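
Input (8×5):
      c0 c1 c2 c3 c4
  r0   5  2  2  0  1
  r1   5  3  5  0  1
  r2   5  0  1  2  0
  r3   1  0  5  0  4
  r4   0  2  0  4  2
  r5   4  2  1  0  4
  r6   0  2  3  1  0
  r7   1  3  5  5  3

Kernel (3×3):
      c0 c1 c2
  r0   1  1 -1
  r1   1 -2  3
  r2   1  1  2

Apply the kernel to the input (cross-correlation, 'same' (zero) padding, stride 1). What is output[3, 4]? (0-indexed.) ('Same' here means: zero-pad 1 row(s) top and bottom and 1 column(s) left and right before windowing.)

The receptive field on the zero-padded input at this output position is [2 0 0 / 0 4 0 / 4 2 0]. Elementwise product with the kernel and sum: 2·1 + 0·1 + 0·-1 + 0·1 + 4·-2 + 0·3 + 4·1 + 2·1 + 0·2.

0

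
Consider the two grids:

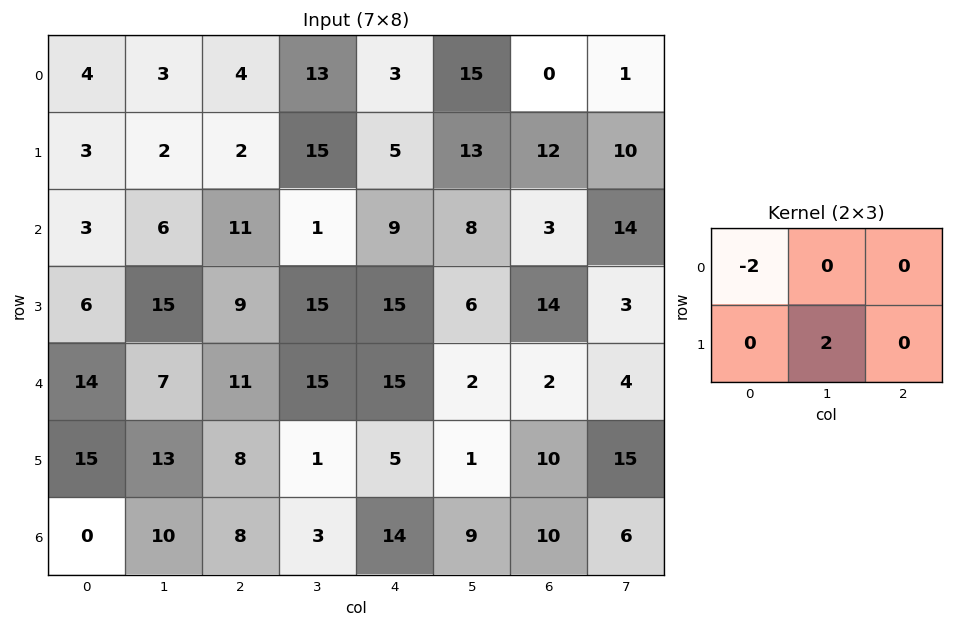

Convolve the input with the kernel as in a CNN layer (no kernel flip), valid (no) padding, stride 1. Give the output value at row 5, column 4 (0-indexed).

8

The receptive field on the input at this output position is [5 1 10 / 14 9 10]. Elementwise product with the kernel and sum: 5·-2 + 9·2.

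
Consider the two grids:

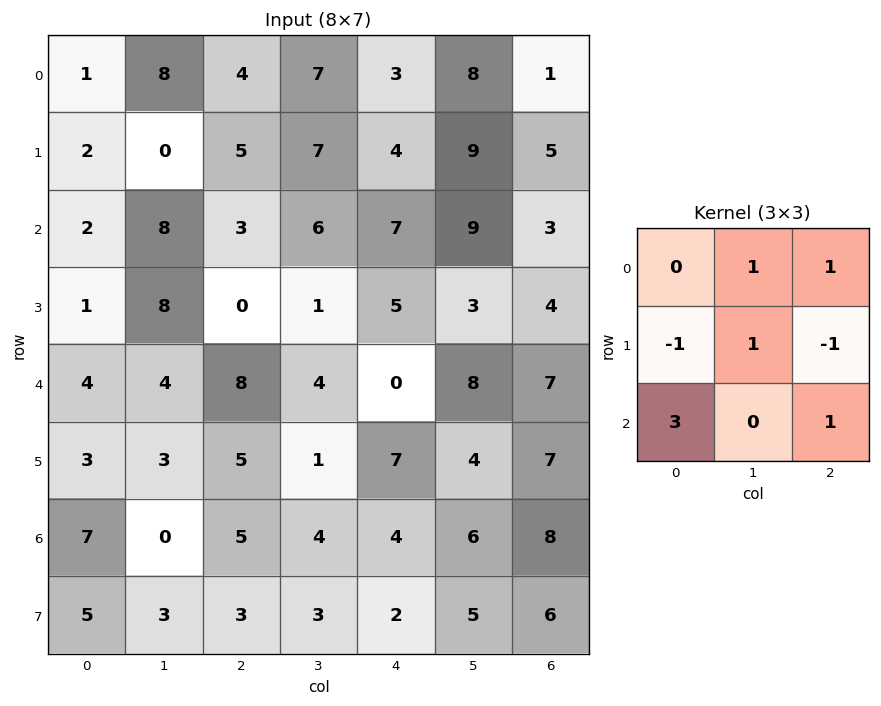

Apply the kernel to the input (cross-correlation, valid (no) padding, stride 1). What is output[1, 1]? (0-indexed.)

26

The receptive field on the input at this output position is [0 5 7 / 8 3 6 / 8 0 1]. Elementwise product with the kernel and sum: 5·1 + 7·1 + 8·-1 + 3·1 + 6·-1 + 8·3 + 1·1.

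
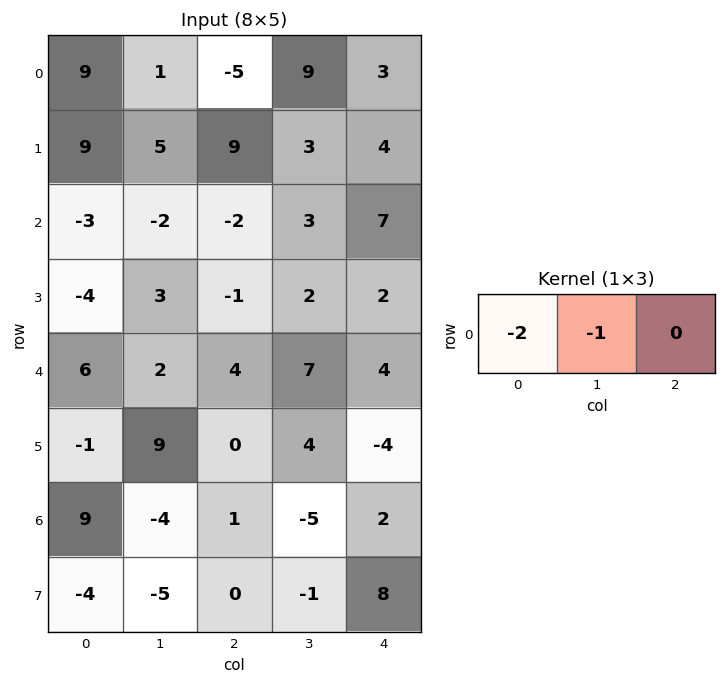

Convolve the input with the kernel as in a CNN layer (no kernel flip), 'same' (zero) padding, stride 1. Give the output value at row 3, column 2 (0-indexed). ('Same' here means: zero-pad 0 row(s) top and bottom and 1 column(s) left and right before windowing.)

The receptive field on the zero-padded input at this output position is [3 -1 2]. Elementwise product with the kernel and sum: 3·-2 + -1·-1.

-5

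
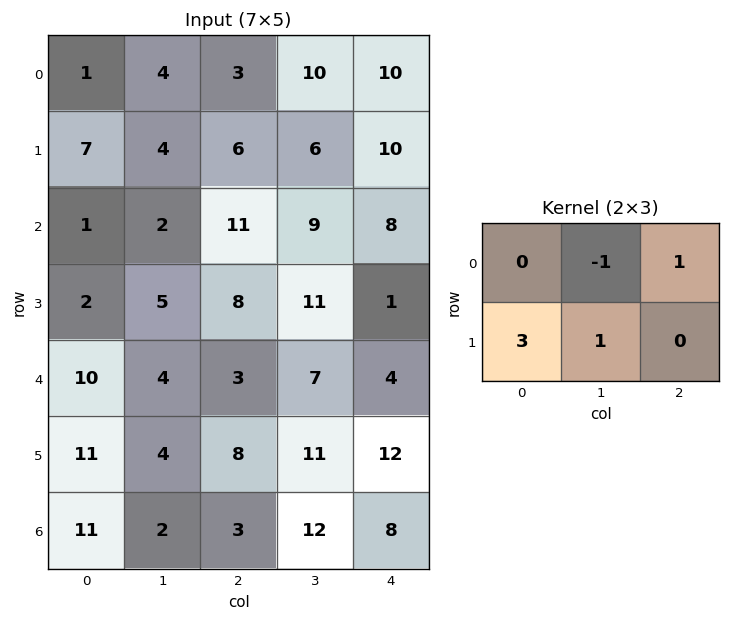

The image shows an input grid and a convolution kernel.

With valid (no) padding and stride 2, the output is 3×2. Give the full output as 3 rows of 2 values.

Output[0,0]: The receptive field on the input at this output position is [1 4 3 / 7 4 6]. Elementwise product with the kernel and sum: 4·-1 + 3·1 + 7·3 + 4·1.
Output[0,1]: The receptive field on the input at this output position is [3 10 10 / 6 6 10]. Elementwise product with the kernel and sum: 10·-1 + 10·1 + 6·3 + 6·1.

24 24
20 34
36 32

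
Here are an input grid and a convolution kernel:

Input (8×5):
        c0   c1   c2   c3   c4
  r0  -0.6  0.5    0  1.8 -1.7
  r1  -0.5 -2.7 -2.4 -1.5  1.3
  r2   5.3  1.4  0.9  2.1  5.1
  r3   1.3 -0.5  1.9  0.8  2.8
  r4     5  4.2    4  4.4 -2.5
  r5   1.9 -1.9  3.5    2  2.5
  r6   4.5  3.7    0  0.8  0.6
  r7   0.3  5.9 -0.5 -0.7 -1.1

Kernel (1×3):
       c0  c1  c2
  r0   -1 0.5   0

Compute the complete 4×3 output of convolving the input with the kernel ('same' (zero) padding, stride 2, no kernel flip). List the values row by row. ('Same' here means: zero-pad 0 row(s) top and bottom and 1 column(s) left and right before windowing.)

Output[0,0]: The receptive field on the zero-padded input at this output position is [0 -0.6 0.5]. Elementwise product with the kernel and sum: 0·-1 + -0.6·0.5.
Output[0,1]: The receptive field on the zero-padded input at this output position is [0.5 0 1.8]. Elementwise product with the kernel and sum: 0.5·-1 + 0·0.5.

-0.3 -0.5 -2.65
2.65 -0.95 0.45
2.5 -2.2 -5.65
2.25 -3.7 -0.5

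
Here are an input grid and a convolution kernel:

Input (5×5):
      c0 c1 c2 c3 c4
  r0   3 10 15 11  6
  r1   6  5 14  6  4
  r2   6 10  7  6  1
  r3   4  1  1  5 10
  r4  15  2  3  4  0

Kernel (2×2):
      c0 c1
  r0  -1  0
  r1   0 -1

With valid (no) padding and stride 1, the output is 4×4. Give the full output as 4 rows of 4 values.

-8 -24 -21 -15
-16 -12 -20 -7
-7 -11 -12 -16
-6 -4 -5 -5

Output[0,0]: The receptive field on the input at this output position is [3 10 / 6 5]. Elementwise product with the kernel and sum: 3·-1 + 5·-1.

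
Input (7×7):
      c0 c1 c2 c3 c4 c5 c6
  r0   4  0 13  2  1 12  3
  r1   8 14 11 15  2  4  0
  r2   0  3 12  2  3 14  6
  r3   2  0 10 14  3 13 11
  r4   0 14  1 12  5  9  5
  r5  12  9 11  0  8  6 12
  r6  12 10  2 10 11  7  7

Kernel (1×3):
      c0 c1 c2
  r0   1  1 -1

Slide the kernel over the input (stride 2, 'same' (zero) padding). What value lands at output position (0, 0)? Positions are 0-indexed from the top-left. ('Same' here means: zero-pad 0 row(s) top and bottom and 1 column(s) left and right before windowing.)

The receptive field on the zero-padded input at this output position is [0 4 0]. Elementwise product with the kernel and sum: 0·1 + 4·1 + 0·-1.

4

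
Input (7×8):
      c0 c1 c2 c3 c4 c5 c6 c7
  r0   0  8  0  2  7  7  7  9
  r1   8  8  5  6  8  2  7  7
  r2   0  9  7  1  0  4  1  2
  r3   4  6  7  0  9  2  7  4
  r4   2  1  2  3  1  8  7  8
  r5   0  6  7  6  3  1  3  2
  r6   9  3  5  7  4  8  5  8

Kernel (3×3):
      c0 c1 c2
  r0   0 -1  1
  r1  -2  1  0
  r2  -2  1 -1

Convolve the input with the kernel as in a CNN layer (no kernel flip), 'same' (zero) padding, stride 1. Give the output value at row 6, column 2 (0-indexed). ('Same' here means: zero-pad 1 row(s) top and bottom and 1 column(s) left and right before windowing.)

-2

The receptive field on the zero-padded input at this output position is [6 7 6 / 3 5 7 / 0 0 0]. Elementwise product with the kernel and sum: 7·-1 + 6·1 + 3·-2 + 5·1 + 0·-2 + 0·1 + 0·-1.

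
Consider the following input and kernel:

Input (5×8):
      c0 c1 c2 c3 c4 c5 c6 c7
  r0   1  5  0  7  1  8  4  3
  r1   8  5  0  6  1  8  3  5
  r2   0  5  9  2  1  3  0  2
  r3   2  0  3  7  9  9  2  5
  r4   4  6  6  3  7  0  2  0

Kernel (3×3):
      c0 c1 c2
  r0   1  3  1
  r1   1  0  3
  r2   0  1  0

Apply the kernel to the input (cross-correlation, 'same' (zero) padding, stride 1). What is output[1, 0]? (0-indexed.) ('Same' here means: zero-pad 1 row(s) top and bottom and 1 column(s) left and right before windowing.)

23

The receptive field on the zero-padded input at this output position is [0 1 5 / 0 8 5 / 0 0 5]. Elementwise product with the kernel and sum: 0·1 + 1·3 + 5·1 + 0·1 + 5·3 + 0·1.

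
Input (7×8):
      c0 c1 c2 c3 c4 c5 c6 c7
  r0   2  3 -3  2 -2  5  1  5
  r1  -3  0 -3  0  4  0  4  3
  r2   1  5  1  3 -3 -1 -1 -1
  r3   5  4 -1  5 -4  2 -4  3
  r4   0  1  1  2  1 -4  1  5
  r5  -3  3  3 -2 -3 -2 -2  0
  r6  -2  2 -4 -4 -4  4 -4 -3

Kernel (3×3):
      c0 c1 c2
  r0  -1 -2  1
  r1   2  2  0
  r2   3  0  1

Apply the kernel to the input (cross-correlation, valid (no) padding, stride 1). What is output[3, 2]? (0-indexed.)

The receptive field on the input at this output position is [-1 5 -4 / 1 2 1 / 3 -2 -3]. Elementwise product with the kernel and sum: -1·-1 + 5·-2 + -4·1 + 1·2 + 2·2 + 3·3 + -3·1.

-1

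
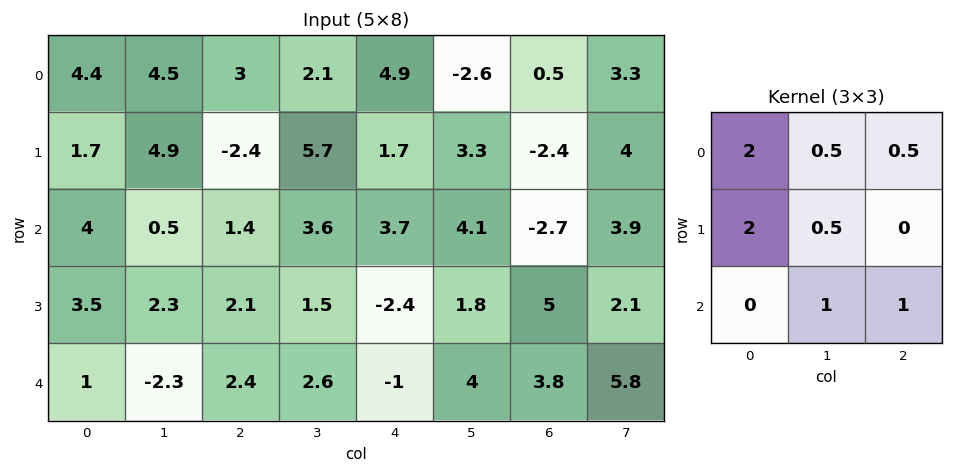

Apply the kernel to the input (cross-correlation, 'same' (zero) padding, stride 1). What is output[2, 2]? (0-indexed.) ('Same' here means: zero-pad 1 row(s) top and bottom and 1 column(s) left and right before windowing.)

The receptive field on the zero-padded input at this output position is [4.9 -2.4 5.7 / 0.5 1.4 3.6 / 2.3 2.1 1.5]. Elementwise product with the kernel and sum: 4.9·2 + -2.4·0.5 + 5.7·0.5 + 0.5·2 + 1.4·0.5 + 2.1·1 + 1.5·1.

16.75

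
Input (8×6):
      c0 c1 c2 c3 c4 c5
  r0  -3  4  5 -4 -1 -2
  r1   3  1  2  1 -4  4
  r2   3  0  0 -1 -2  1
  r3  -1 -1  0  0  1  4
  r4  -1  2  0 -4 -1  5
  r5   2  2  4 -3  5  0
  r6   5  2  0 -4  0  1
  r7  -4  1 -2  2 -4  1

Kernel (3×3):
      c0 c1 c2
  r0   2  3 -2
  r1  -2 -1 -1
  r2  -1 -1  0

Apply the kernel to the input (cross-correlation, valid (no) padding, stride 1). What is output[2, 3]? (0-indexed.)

-10

The receptive field on the input at this output position is [-1 -2 1 / 0 1 4 / -4 -1 5]. Elementwise product with the kernel and sum: -1·2 + -2·3 + 1·-2 + 0·-2 + 1·-1 + 4·-1 + -4·-1 + -1·-1.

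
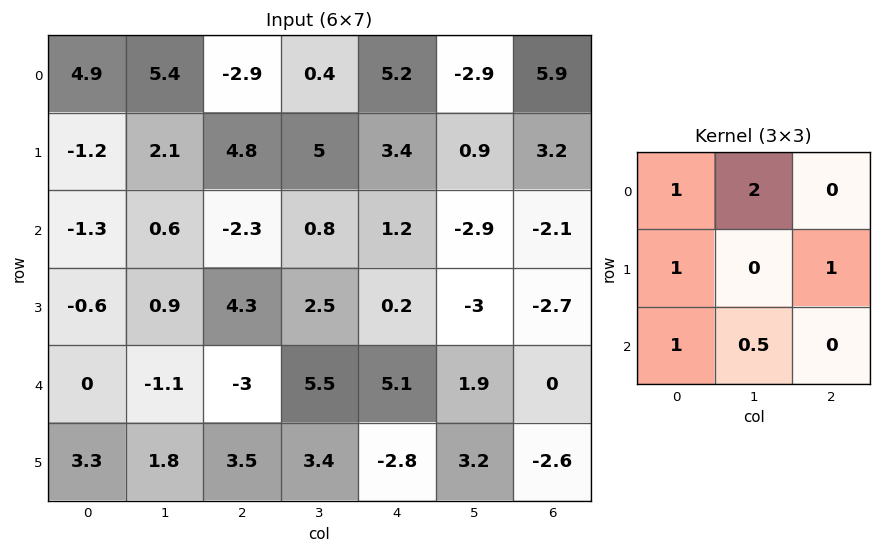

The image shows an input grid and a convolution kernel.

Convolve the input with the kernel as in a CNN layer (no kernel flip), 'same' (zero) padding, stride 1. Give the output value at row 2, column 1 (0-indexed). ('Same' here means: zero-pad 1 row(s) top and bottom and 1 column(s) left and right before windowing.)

The receptive field on the zero-padded input at this output position is [-1.2 2.1 4.8 / -1.3 0.6 -2.3 / -0.6 0.9 4.3]. Elementwise product with the kernel and sum: -1.2·1 + 2.1·2 + -1.3·1 + -2.3·1 + -0.6·1 + 0.9·0.5.

-0.75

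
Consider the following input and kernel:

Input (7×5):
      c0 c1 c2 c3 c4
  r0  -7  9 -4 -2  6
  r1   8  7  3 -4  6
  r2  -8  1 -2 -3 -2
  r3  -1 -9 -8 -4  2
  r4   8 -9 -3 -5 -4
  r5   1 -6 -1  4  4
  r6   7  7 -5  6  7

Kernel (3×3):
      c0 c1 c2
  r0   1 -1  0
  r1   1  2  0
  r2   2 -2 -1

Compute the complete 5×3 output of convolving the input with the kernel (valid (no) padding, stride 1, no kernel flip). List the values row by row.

-10 35 -3
19 3 -11
9 -29 -7
13 -30 -31
11 4 -20

Output[0,0]: The receptive field on the input at this output position is [-7 9 -4 / 8 7 3 / -8 1 -2]. Elementwise product with the kernel and sum: -7·1 + 9·-1 + 8·1 + 7·2 + -8·2 + 1·-2 + -2·-1.
Output[0,1]: The receptive field on the input at this output position is [9 -4 -2 / 7 3 -4 / 1 -2 -3]. Elementwise product with the kernel and sum: 9·1 + -4·-1 + 7·1 + 3·2 + 1·2 + -2·-2 + -3·-1.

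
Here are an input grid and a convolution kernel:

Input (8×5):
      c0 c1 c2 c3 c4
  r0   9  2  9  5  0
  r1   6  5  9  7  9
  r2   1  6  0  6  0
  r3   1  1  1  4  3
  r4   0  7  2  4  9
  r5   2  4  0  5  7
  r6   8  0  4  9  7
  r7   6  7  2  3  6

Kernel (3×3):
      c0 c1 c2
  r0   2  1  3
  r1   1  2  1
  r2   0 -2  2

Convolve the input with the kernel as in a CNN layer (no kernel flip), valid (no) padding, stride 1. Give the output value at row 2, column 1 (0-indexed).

41

The receptive field on the input at this output position is [6 0 6 / 1 1 4 / 7 2 4]. Elementwise product with the kernel and sum: 6·2 + 0·1 + 6·3 + 1·1 + 1·2 + 4·1 + 2·-2 + 4·2.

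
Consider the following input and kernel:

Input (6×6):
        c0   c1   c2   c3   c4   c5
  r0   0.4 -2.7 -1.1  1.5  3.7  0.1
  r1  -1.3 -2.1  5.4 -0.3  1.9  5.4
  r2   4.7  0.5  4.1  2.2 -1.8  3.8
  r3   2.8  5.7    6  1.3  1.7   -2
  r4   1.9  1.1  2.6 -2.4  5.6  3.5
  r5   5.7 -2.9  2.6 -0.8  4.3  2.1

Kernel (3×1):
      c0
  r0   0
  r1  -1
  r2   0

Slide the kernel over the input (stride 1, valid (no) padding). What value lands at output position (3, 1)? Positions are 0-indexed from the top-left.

-1.1

The receptive field on the input at this output position is [5.7 / 1.1 / -2.9]. Elementwise product with the kernel and sum: 1.1·-1.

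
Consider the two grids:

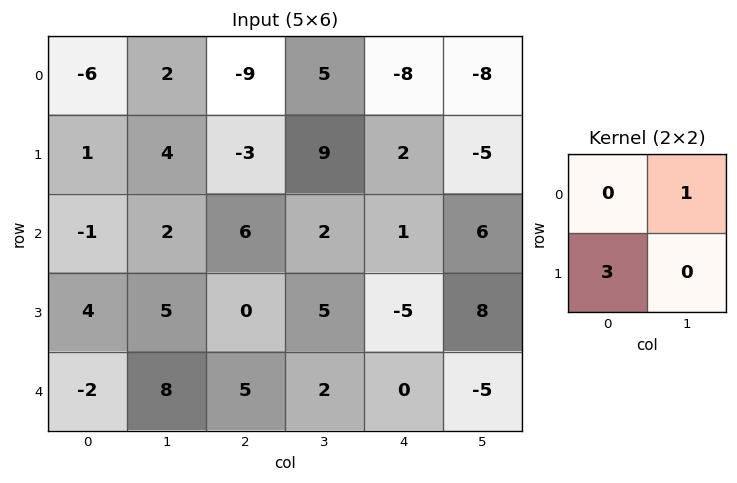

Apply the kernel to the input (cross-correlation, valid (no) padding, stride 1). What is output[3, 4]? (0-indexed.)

The receptive field on the input at this output position is [-5 8 / 0 -5]. Elementwise product with the kernel and sum: 8·1 + 0·3.

8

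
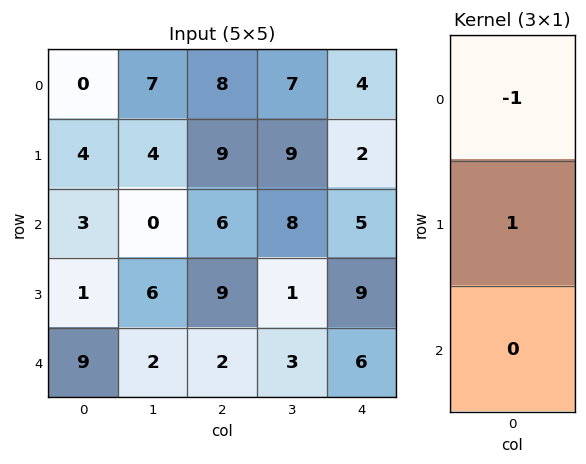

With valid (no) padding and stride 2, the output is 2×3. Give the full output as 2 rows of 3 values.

Output[0,0]: The receptive field on the input at this output position is [0 / 4 / 3]. Elementwise product with the kernel and sum: 0·-1 + 4·1.

4 1 -2
-2 3 4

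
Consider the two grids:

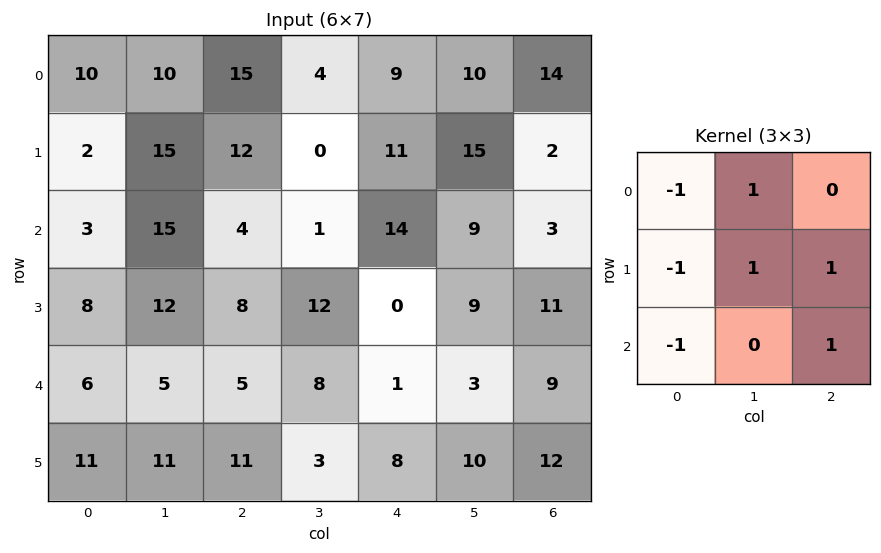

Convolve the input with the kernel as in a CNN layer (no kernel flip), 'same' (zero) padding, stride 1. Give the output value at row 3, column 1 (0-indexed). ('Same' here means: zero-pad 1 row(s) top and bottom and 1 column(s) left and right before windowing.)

23

The receptive field on the zero-padded input at this output position is [3 15 4 / 8 12 8 / 6 5 5]. Elementwise product with the kernel and sum: 3·-1 + 15·1 + 8·-1 + 12·1 + 8·1 + 6·-1 + 5·1.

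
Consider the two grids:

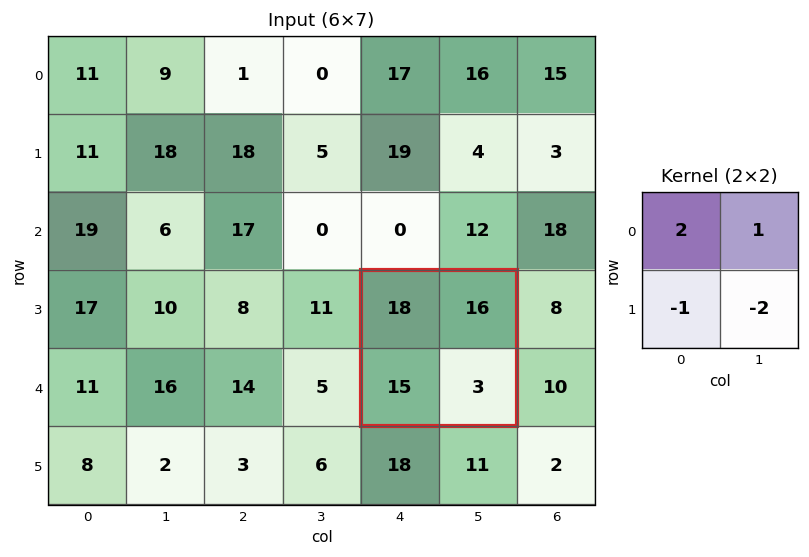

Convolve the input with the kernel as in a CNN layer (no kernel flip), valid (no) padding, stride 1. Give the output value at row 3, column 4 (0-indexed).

31

The receptive field on the input at this output position is [18 16 / 15 3]. Elementwise product with the kernel and sum: 18·2 + 16·1 + 15·-1 + 3·-2.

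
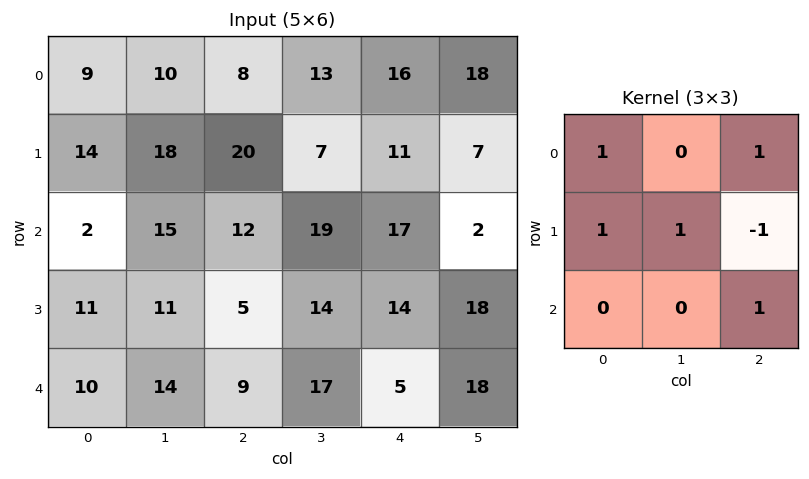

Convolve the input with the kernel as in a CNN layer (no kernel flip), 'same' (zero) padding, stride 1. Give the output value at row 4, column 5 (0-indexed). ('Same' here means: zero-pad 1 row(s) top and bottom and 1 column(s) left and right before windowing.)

37

The receptive field on the zero-padded input at this output position is [14 18 0 / 5 18 0 / 0 0 0]. Elementwise product with the kernel and sum: 14·1 + 0·1 + 5·1 + 18·1 + 0·-1 + 0·1.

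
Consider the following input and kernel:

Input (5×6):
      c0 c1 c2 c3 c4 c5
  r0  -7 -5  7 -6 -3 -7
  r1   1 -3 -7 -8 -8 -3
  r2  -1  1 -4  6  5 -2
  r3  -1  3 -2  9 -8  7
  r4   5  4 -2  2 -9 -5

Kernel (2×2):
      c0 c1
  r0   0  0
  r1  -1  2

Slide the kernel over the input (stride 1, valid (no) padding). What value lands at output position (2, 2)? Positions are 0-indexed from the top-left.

The receptive field on the input at this output position is [-4 6 / -2 9]. Elementwise product with the kernel and sum: -2·-1 + 9·2.

20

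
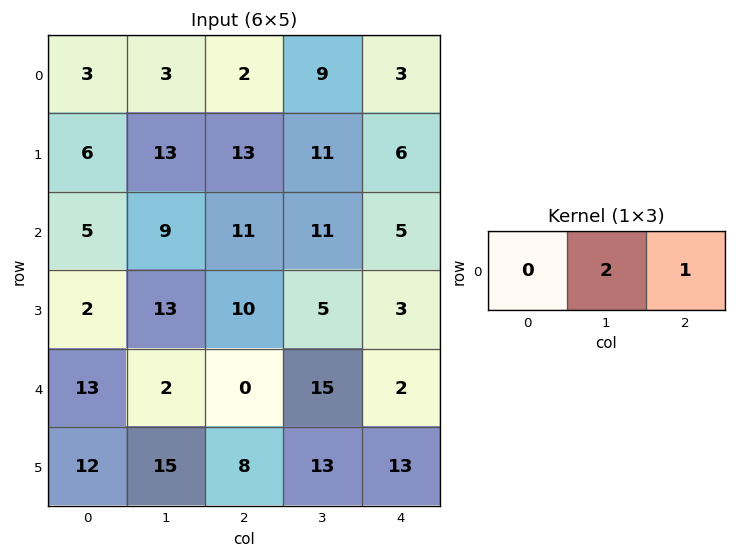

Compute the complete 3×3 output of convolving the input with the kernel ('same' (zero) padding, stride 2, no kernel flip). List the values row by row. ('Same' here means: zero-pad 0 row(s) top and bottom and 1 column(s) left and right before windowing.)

9 13 6
19 33 10
28 15 4

Output[0,0]: The receptive field on the zero-padded input at this output position is [0 3 3]. Elementwise product with the kernel and sum: 3·2 + 3·1.
Output[0,1]: The receptive field on the zero-padded input at this output position is [3 2 9]. Elementwise product with the kernel and sum: 2·2 + 9·1.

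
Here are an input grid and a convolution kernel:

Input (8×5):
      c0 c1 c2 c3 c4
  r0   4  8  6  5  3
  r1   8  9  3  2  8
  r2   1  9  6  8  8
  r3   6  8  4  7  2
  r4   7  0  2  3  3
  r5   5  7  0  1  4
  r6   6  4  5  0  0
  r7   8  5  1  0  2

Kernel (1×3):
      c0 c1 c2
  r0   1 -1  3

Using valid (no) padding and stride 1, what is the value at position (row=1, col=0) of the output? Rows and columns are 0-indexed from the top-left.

8

The receptive field on the input at this output position is [8 9 3]. Elementwise product with the kernel and sum: 8·1 + 9·-1 + 3·3.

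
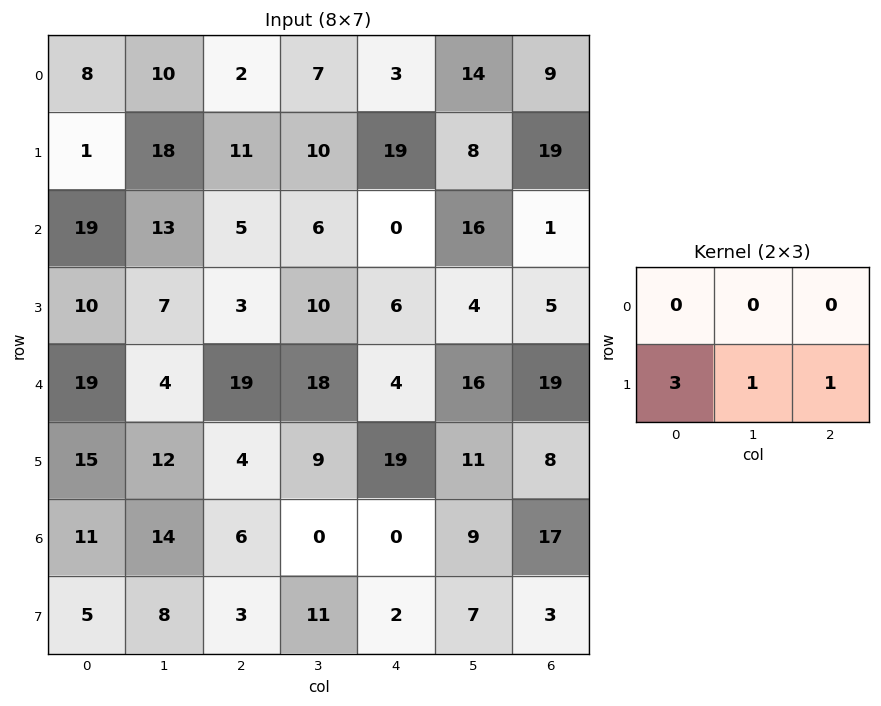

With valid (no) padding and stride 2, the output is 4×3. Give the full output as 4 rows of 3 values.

32 62 84
40 25 27
61 40 76
26 22 16

Output[0,0]: The receptive field on the input at this output position is [8 10 2 / 1 18 11]. Elementwise product with the kernel and sum: 1·3 + 18·1 + 11·1.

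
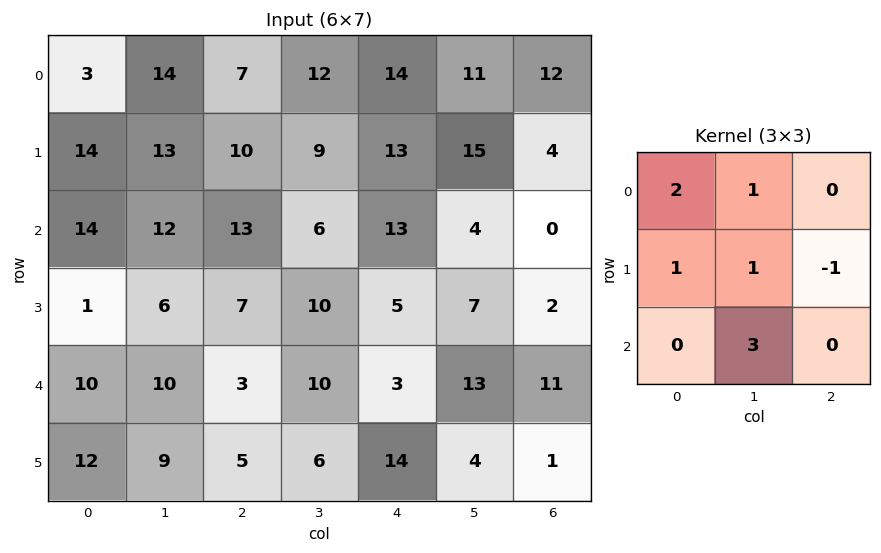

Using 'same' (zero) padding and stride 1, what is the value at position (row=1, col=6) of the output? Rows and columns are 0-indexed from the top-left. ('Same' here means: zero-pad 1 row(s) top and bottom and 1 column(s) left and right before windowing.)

53

The receptive field on the zero-padded input at this output position is [11 12 0 / 15 4 0 / 4 0 0]. Elementwise product with the kernel and sum: 11·2 + 12·1 + 15·1 + 4·1 + 0·-1 + 0·3.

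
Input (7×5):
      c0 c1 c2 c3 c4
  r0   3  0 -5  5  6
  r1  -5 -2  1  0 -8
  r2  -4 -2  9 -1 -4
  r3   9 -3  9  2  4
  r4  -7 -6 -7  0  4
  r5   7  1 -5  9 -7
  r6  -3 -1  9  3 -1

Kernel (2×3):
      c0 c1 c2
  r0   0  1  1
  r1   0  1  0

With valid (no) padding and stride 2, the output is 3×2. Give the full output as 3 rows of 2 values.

-7 11
4 -3
-12 13

Output[0,0]: The receptive field on the input at this output position is [3 0 -5 / -5 -2 1]. Elementwise product with the kernel and sum: 0·1 + -5·1 + -2·1.
Output[0,1]: The receptive field on the input at this output position is [-5 5 6 / 1 0 -8]. Elementwise product with the kernel and sum: 5·1 + 6·1 + 0·1.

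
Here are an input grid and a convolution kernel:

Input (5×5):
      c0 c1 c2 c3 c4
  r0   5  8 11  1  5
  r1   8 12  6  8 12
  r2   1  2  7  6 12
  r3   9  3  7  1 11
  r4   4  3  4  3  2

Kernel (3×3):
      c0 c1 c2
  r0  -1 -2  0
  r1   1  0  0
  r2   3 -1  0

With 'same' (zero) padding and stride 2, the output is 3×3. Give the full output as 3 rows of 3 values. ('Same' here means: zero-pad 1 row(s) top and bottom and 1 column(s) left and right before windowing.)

Output[0,0]: The receptive field on the zero-padded input at this output position is [0 0 0 / 0 5 8 / 0 8 12]. Elementwise product with the kernel and sum: 0·-1 + 0·-2 + 0·1 + 0·3 + 8·-1.
Output[0,1]: The receptive field on the zero-padded input at this output position is [0 0 0 / 8 11 1 / 12 6 8]. Elementwise product with the kernel and sum: 0·-1 + 0·-2 + 8·1 + 12·3 + 6·-1.

-8 38 13
-25 -20 -34
-18 -14 -20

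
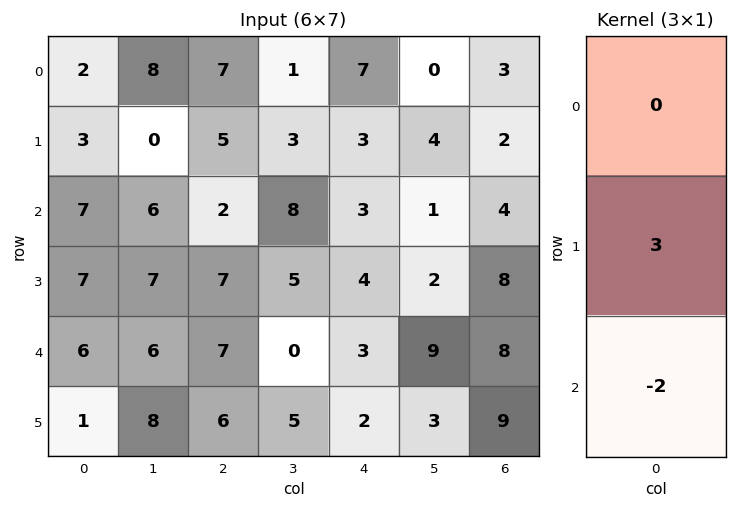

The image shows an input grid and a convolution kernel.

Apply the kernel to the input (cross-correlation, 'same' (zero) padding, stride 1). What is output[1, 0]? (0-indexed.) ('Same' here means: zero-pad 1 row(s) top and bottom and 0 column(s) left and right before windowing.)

The receptive field on the zero-padded input at this output position is [2 / 3 / 7]. Elementwise product with the kernel and sum: 3·3 + 7·-2.

-5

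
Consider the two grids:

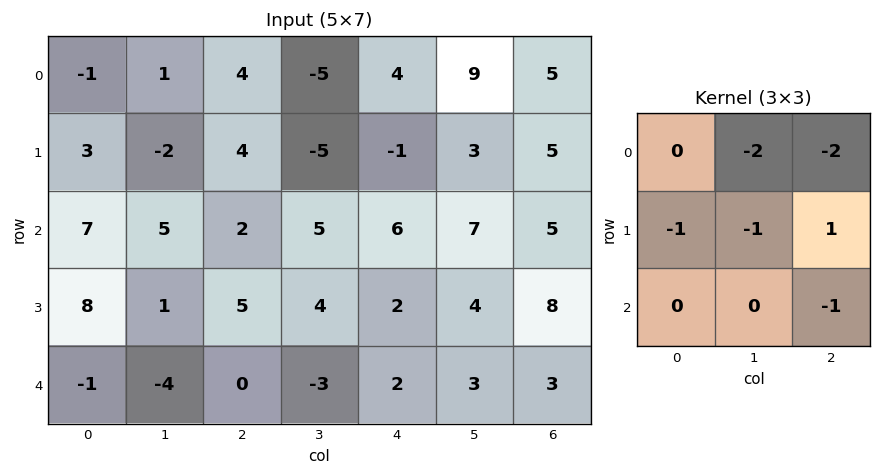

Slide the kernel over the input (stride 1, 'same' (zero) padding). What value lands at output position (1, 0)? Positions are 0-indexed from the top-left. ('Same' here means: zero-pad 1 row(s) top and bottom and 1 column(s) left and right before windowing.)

-10

The receptive field on the zero-padded input at this output position is [0 -1 1 / 0 3 -2 / 0 7 5]. Elementwise product with the kernel and sum: -1·-2 + 1·-2 + 0·-1 + 3·-1 + -2·1 + 5·-1.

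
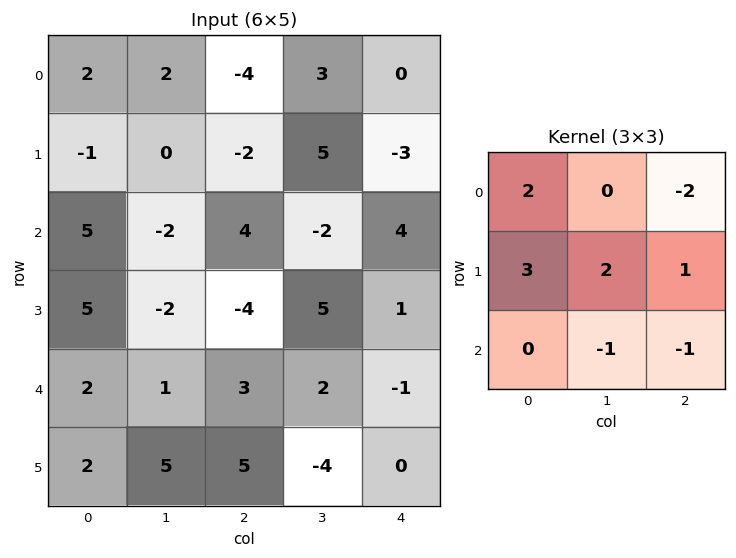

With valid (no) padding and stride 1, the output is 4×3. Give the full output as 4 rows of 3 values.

Output[0,0]: The receptive field on the input at this output position is [2 2 -4 / -1 0 -2 / 5 -2 4]. Elementwise product with the kernel and sum: 2·2 + -4·-2 + -1·3 + 0·2 + -2·1 + -2·-1 + 4·-1.
Output[0,1]: The receptive field on the input at this output position is [2 -4 3 / 0 -2 5 / -2 4 -2]. Elementwise product with the kernel and sum: 2·2 + 3·-2 + 0·3 + -2·2 + 5·1 + 4·-1 + -2·-1.

5 -3 -9
23 -11 8
5 -14 -2
19 -4 6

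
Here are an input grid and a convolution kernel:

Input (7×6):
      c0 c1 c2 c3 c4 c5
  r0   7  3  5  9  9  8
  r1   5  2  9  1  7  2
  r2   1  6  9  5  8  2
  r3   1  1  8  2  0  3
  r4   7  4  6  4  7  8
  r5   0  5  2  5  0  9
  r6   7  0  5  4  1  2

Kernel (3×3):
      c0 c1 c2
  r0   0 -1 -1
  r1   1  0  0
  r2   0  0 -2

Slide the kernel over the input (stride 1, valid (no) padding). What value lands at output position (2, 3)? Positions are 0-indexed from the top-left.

The receptive field on the input at this output position is [5 8 2 / 2 0 3 / 4 7 8]. Elementwise product with the kernel and sum: 8·-1 + 2·-1 + 2·1 + 8·-2.

-24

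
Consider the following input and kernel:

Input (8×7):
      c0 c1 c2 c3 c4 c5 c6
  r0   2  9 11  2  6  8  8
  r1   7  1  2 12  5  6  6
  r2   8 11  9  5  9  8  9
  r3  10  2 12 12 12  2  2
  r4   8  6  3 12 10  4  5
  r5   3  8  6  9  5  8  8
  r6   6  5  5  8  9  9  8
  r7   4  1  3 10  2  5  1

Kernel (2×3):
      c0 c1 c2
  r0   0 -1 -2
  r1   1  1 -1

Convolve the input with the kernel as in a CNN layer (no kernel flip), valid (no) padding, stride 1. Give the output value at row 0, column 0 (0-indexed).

The receptive field on the input at this output position is [2 9 11 / 7 1 2]. Elementwise product with the kernel and sum: 9·-1 + 11·-2 + 7·1 + 1·1 + 2·-1.

-25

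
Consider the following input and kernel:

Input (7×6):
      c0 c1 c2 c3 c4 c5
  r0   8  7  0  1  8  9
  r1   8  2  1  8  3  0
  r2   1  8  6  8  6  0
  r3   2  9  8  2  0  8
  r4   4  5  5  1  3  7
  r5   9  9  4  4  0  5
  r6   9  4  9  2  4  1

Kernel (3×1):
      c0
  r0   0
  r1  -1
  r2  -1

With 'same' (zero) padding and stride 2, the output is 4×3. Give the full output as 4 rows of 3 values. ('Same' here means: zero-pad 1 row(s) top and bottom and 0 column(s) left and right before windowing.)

Output[0,0]: The receptive field on the zero-padded input at this output position is [0 / 8 / 8]. Elementwise product with the kernel and sum: 8·-1 + 8·-1.

-16 -1 -11
-3 -14 -6
-13 -9 -3
-9 -9 -4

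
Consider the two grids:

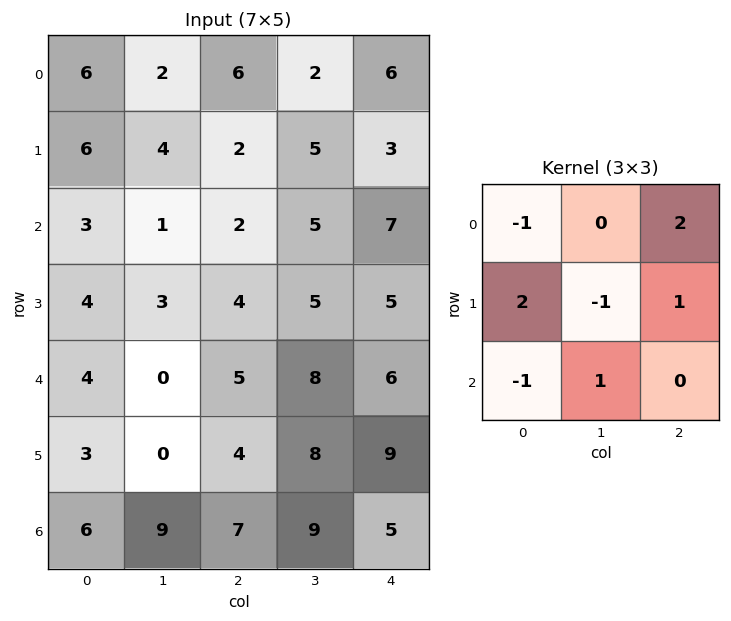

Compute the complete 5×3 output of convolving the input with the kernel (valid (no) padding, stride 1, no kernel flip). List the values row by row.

14 14 11
4 12 11
6 21 23
14 14 18
19 18 18

Output[0,0]: The receptive field on the input at this output position is [6 2 6 / 6 4 2 / 3 1 2]. Elementwise product with the kernel and sum: 6·-1 + 6·2 + 6·2 + 4·-1 + 2·1 + 3·-1 + 1·1.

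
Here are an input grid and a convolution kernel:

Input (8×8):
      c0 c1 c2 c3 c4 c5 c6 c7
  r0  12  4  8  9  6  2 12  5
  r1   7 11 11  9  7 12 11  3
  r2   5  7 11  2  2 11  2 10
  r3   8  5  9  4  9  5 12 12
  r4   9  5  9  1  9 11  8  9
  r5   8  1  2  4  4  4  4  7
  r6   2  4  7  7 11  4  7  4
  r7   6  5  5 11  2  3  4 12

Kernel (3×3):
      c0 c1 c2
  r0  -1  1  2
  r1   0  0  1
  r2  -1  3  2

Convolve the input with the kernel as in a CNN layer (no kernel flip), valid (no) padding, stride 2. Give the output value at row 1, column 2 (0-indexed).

The receptive field on the input at this output position is [2 11 2 / 9 5 12 / 9 11 8]. Elementwise product with the kernel and sum: 2·-1 + 11·1 + 2·2 + 12·1 + 9·-1 + 11·3 + 8·2.

65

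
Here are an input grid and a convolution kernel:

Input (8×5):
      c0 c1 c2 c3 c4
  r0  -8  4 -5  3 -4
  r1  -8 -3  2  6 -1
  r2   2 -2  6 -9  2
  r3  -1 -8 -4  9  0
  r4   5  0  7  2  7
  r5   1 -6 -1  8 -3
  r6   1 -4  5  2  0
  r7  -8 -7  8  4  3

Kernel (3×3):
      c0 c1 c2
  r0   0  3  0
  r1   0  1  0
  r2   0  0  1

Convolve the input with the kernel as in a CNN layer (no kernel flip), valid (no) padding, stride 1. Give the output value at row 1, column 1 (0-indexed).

21

The receptive field on the input at this output position is [-3 2 6 / -2 6 -9 / -8 -4 9]. Elementwise product with the kernel and sum: 2·3 + 6·1 + 9·1.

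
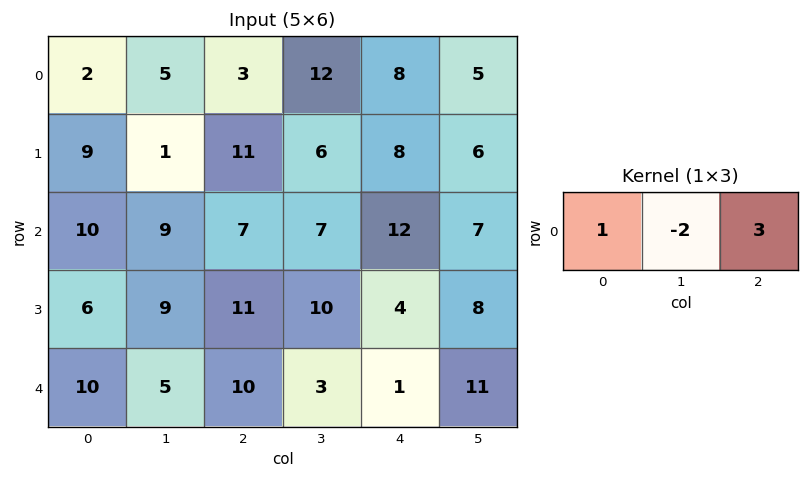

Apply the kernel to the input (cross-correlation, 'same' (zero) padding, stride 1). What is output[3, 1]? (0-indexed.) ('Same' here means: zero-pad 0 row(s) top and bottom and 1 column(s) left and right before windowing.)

The receptive field on the zero-padded input at this output position is [6 9 11]. Elementwise product with the kernel and sum: 6·1 + 9·-2 + 11·3.

21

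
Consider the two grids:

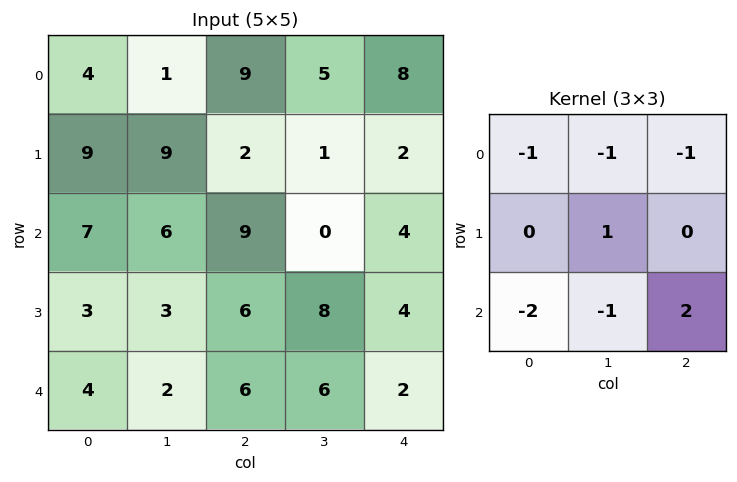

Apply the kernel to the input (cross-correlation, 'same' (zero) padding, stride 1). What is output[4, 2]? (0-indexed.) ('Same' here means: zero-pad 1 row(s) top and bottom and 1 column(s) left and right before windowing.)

The receptive field on the zero-padded input at this output position is [3 6 8 / 2 6 6 / 0 0 0]. Elementwise product with the kernel and sum: 3·-1 + 6·-1 + 8·-1 + 6·1 + 0·-2 + 0·-1 + 0·2.

-11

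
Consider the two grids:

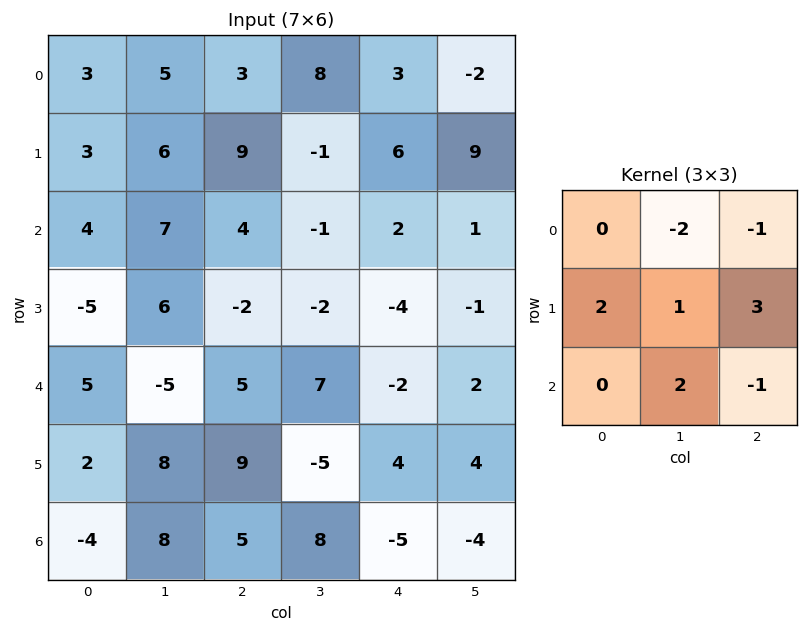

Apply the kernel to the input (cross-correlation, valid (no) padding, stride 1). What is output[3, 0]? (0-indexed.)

17

The receptive field on the input at this output position is [-5 6 -2 / 5 -5 5 / 2 8 9]. Elementwise product with the kernel and sum: 6·-2 + -2·-1 + 5·2 + -5·1 + 5·3 + 8·2 + 9·-1.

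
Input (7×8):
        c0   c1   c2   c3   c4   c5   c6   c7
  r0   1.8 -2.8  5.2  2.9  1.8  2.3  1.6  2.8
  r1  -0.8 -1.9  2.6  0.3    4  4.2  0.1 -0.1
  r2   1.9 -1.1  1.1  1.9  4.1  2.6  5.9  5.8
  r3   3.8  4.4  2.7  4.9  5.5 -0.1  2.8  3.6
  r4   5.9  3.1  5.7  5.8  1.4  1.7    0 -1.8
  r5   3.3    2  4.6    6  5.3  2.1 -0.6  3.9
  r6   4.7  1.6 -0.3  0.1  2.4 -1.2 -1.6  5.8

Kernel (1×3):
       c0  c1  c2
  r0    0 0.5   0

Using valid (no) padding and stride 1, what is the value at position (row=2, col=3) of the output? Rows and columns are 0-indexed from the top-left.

2.05

The receptive field on the input at this output position is [1.9 4.1 2.6]. Elementwise product with the kernel and sum: 4.1·0.5.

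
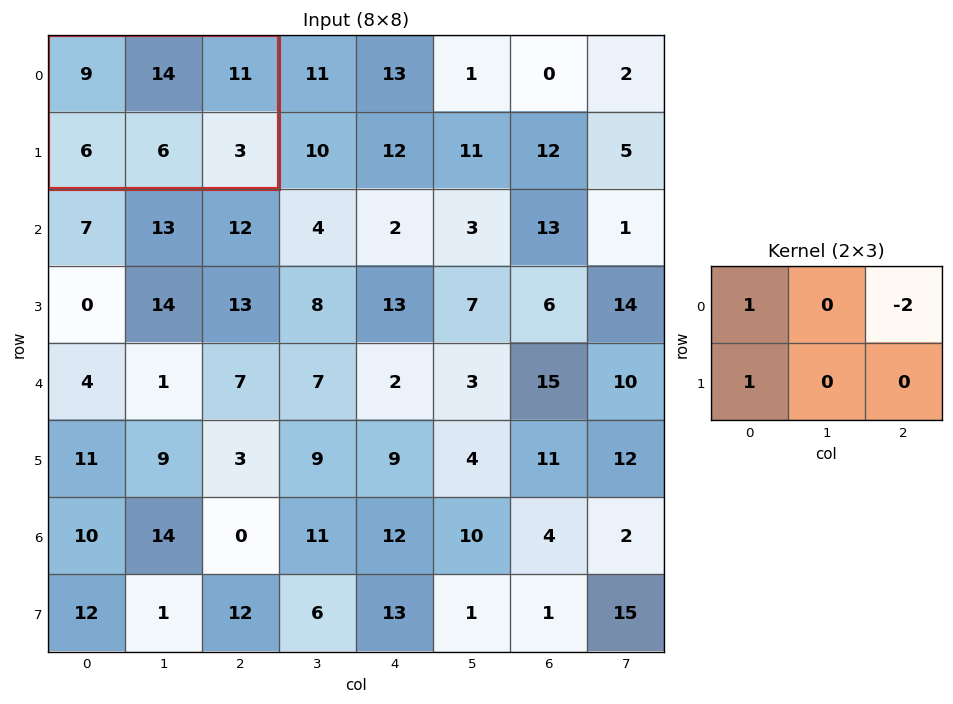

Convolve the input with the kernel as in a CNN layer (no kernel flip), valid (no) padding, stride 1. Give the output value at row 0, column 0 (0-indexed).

The receptive field on the input at this output position is [9 14 11 / 6 6 3]. Elementwise product with the kernel and sum: 9·1 + 11·-2 + 6·1.

-7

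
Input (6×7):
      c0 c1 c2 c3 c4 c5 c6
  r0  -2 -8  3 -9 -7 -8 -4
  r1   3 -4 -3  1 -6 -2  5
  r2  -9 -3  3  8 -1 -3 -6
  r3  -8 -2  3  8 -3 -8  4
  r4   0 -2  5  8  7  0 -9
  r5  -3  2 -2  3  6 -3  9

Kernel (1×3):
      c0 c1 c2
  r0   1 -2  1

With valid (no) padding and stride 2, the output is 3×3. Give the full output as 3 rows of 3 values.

17 14 5
0 -14 -1
9 -4 -2

Output[0,0]: The receptive field on the input at this output position is [-2 -8 3]. Elementwise product with the kernel and sum: -2·1 + -8·-2 + 3·1.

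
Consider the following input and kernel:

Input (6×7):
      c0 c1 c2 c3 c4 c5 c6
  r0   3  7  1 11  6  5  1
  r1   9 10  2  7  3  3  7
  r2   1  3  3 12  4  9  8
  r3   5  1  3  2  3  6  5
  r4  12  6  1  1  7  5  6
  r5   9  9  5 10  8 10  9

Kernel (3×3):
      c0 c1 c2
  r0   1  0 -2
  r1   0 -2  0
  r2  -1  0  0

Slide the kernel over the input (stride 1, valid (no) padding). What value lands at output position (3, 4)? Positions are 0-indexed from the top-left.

-25

The receptive field on the input at this output position is [3 6 5 / 7 5 6 / 8 10 9]. Elementwise product with the kernel and sum: 3·1 + 5·-2 + 5·-2 + 8·-1.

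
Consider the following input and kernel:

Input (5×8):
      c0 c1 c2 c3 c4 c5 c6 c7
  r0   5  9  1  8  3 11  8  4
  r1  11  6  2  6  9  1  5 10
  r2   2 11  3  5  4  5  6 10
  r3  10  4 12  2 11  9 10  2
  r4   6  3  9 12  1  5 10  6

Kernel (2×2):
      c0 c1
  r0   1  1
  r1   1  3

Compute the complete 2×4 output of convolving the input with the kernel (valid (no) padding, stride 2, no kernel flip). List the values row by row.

43 29 26 47
35 26 47 32

Output[0,0]: The receptive field on the input at this output position is [5 9 / 11 6]. Elementwise product with the kernel and sum: 5·1 + 9·1 + 11·1 + 6·3.
Output[0,1]: The receptive field on the input at this output position is [1 8 / 2 6]. Elementwise product with the kernel and sum: 1·1 + 8·1 + 2·1 + 6·3.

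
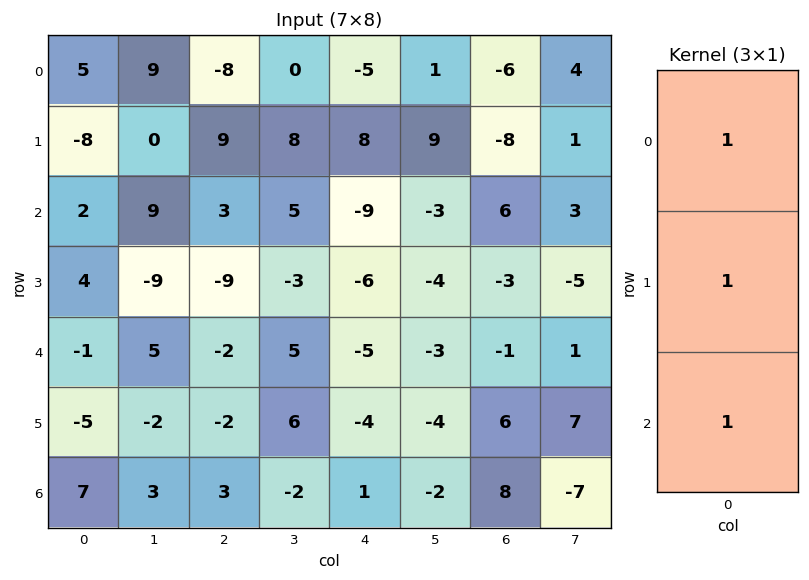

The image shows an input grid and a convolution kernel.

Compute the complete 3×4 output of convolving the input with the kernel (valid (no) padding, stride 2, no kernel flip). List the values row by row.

-1 4 -6 -8
5 -8 -20 2
1 -1 -8 13

Output[0,0]: The receptive field on the input at this output position is [5 / -8 / 2]. Elementwise product with the kernel and sum: 5·1 + -8·1 + 2·1.
Output[0,1]: The receptive field on the input at this output position is [-8 / 9 / 3]. Elementwise product with the kernel and sum: -8·1 + 9·1 + 3·1.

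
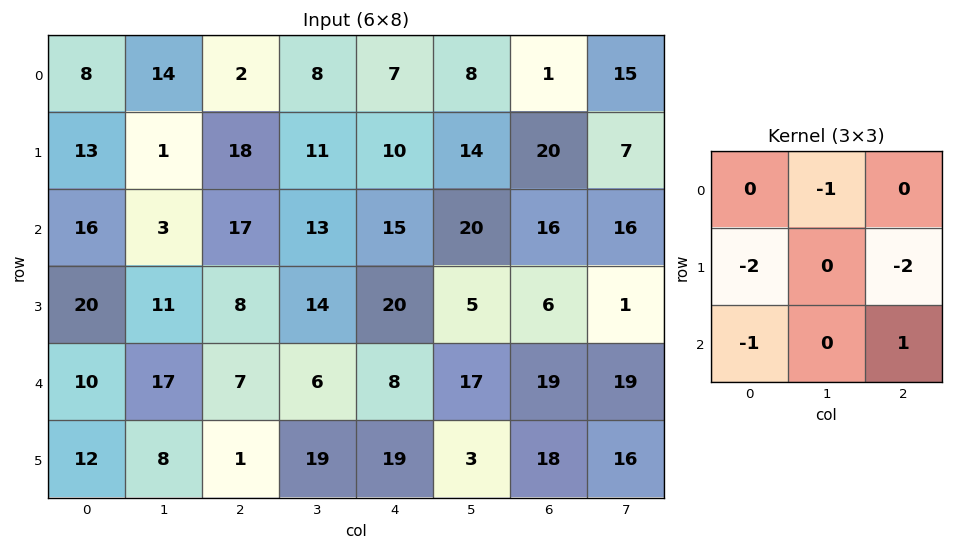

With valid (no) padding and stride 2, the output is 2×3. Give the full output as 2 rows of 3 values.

Output[0,0]: The receptive field on the input at this output position is [8 14 2 / 13 1 18 / 16 3 17]. Elementwise product with the kernel and sum: 14·-1 + 13·-2 + 18·-2 + 16·-1 + 17·1.
Output[0,1]: The receptive field on the input at this output position is [2 8 7 / 18 11 10 / 17 13 15]. Elementwise product with the kernel and sum: 8·-1 + 18·-2 + 10·-2 + 17·-1 + 15·1.

-75 -66 -67
-62 -68 -61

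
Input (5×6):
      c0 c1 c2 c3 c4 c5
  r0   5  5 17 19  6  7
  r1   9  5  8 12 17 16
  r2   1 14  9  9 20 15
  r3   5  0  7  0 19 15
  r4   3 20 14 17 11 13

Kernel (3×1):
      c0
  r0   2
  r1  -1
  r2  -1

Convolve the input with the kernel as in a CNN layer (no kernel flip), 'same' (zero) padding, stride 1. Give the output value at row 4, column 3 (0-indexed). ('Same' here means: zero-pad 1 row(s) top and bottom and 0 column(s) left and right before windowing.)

The receptive field on the zero-padded input at this output position is [0 / 17 / 0]. Elementwise product with the kernel and sum: 0·2 + 17·-1 + 0·-1.

-17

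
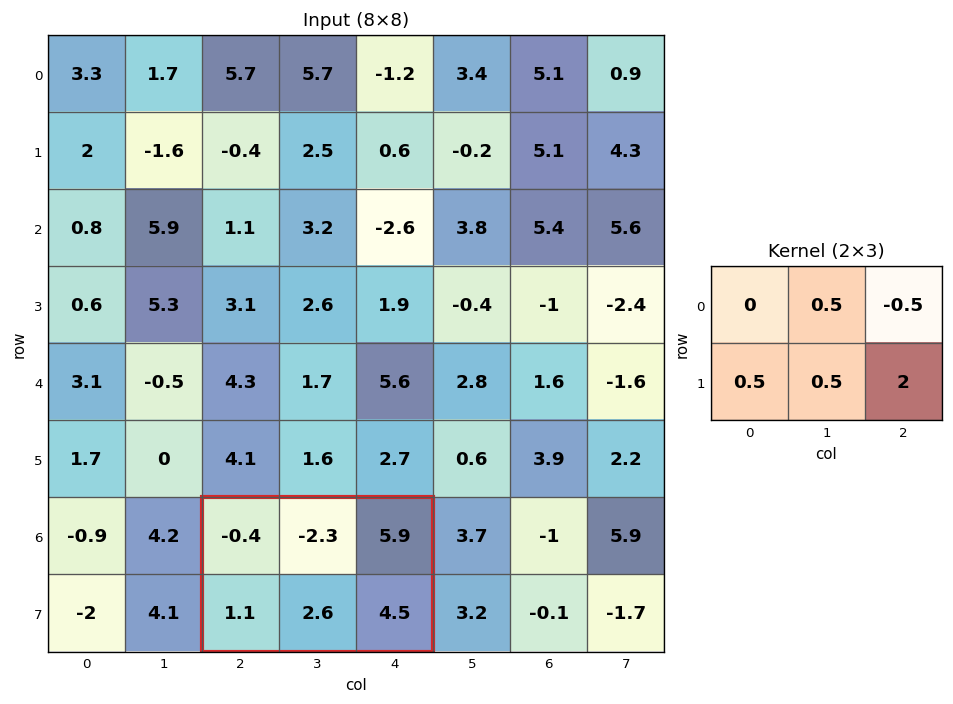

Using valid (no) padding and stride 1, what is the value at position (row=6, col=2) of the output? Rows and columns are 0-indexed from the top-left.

6.75

The receptive field on the input at this output position is [-0.4 -2.3 5.9 / 1.1 2.6 4.5]. Elementwise product with the kernel and sum: -2.3·0.5 + 5.9·-0.5 + 1.1·0.5 + 2.6·0.5 + 4.5·2.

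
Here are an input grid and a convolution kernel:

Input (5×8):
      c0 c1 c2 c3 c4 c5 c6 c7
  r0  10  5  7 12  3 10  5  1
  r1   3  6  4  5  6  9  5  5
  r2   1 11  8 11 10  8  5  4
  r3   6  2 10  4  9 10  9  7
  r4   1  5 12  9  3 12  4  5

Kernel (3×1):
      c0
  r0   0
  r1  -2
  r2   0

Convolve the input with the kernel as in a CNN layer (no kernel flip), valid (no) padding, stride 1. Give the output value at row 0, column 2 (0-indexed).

The receptive field on the input at this output position is [7 / 4 / 8]. Elementwise product with the kernel and sum: 4·-2.

-8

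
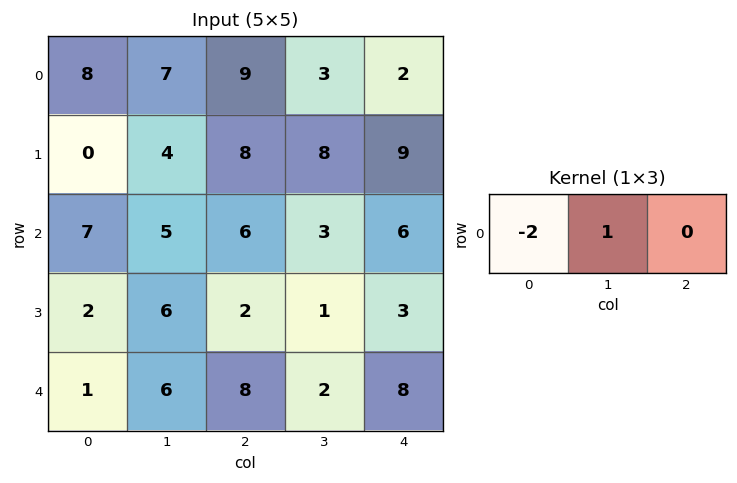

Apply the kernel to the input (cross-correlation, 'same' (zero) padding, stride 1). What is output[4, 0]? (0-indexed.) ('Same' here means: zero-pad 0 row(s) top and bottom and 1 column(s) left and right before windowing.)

The receptive field on the zero-padded input at this output position is [0 1 6]. Elementwise product with the kernel and sum: 0·-2 + 1·1.

1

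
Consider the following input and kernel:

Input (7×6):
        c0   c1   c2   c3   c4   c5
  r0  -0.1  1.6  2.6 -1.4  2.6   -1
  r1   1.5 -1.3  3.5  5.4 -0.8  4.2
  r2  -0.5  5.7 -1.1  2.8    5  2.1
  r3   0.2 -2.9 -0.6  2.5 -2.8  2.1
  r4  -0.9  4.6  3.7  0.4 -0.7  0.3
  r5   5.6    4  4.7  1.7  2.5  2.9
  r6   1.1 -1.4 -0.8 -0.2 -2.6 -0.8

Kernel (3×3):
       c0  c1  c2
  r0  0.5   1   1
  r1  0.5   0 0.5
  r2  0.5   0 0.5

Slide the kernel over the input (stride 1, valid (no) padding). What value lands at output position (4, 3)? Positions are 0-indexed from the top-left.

1.6

The receptive field on the input at this output position is [0.4 -0.7 0.3 / 1.7 2.5 2.9 / -0.2 -2.6 -0.8]. Elementwise product with the kernel and sum: 0.4·0.5 + -0.7·1 + 0.3·1 + 1.7·0.5 + 2.9·0.5 + -0.2·0.5 + -0.8·0.5.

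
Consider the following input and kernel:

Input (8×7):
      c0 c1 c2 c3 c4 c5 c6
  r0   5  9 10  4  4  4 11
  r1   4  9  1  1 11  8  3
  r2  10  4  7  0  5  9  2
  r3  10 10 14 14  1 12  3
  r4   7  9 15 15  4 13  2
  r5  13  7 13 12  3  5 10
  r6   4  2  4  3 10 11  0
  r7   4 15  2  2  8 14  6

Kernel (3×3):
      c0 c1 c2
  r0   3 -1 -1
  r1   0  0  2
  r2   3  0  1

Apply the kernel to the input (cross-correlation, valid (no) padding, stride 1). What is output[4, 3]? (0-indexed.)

The receptive field on the input at this output position is [15 4 13 / 12 3 5 / 3 10 11]. Elementwise product with the kernel and sum: 15·3 + 4·-1 + 13·-1 + 5·2 + 3·3 + 11·1.

58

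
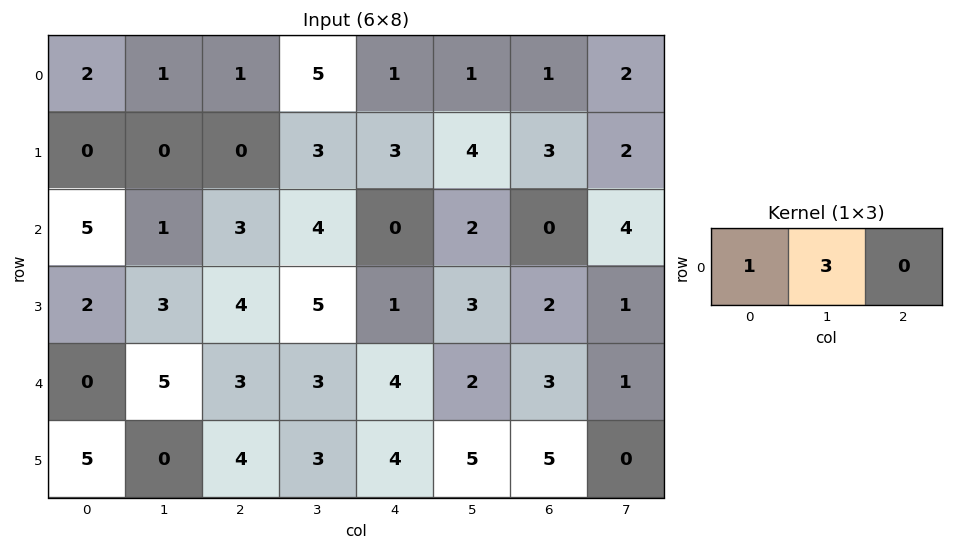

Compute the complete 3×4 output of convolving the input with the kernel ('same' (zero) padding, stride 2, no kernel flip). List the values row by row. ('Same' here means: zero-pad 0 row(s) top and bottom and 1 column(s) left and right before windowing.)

6 4 8 4
15 10 4 2
0 14 15 11

Output[0,0]: The receptive field on the zero-padded input at this output position is [0 2 1]. Elementwise product with the kernel and sum: 0·1 + 2·3.
Output[0,1]: The receptive field on the zero-padded input at this output position is [1 1 5]. Elementwise product with the kernel and sum: 1·1 + 1·3.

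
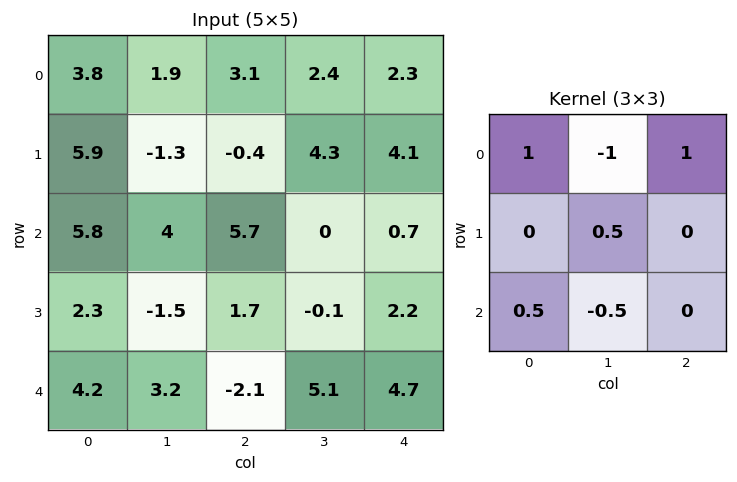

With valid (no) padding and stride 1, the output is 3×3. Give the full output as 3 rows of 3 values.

5.25 0.15 8
10.7 4.65 0.3
7.25 1.8 2.75

Output[0,0]: The receptive field on the input at this output position is [3.8 1.9 3.1 / 5.9 -1.3 -0.4 / 5.8 4 5.7]. Elementwise product with the kernel and sum: 3.8·1 + 1.9·-1 + 3.1·1 + -1.3·0.5 + 5.8·0.5 + 4·-0.5.
Output[0,1]: The receptive field on the input at this output position is [1.9 3.1 2.4 / -1.3 -0.4 4.3 / 4 5.7 0]. Elementwise product with the kernel and sum: 1.9·1 + 3.1·-1 + 2.4·1 + -0.4·0.5 + 4·0.5 + 5.7·-0.5.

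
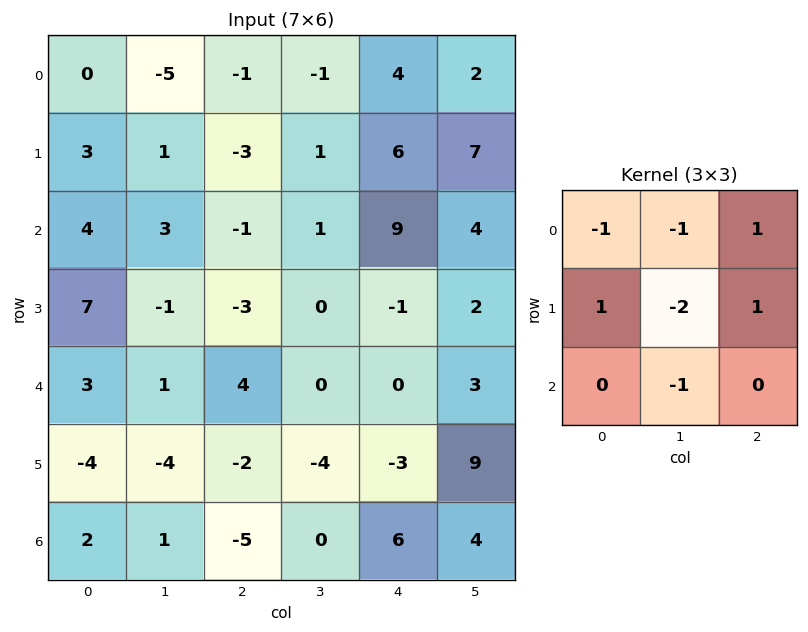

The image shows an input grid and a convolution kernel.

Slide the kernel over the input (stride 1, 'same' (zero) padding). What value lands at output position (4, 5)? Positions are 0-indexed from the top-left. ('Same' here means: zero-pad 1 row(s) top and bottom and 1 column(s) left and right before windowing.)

The receptive field on the zero-padded input at this output position is [-1 2 0 / 0 3 0 / -3 9 0]. Elementwise product with the kernel and sum: -1·-1 + 2·-1 + 0·1 + 0·1 + 3·-2 + 0·1 + 9·-1.

-16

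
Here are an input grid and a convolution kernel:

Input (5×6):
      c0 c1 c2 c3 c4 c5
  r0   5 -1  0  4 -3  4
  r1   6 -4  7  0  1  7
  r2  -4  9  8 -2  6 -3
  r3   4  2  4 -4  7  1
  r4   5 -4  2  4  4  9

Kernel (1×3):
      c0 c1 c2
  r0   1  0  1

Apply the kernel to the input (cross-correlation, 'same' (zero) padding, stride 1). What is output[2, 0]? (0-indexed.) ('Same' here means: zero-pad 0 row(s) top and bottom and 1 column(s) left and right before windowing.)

9

The receptive field on the zero-padded input at this output position is [0 -4 9]. Elementwise product with the kernel and sum: 0·1 + 9·1.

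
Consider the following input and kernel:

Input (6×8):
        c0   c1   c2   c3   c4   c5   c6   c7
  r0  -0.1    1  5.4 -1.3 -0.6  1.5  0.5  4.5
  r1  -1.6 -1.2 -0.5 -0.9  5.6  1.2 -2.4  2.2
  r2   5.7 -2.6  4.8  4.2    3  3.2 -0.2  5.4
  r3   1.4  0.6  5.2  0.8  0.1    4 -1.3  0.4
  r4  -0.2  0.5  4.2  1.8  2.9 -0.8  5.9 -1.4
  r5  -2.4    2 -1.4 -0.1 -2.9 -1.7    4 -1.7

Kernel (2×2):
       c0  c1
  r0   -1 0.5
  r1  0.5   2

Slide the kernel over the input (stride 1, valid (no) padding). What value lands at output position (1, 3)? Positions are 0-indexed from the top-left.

The receptive field on the input at this output position is [-0.9 5.6 / 4.2 3]. Elementwise product with the kernel and sum: -0.9·-1 + 5.6·0.5 + 4.2·0.5 + 3·2.

11.8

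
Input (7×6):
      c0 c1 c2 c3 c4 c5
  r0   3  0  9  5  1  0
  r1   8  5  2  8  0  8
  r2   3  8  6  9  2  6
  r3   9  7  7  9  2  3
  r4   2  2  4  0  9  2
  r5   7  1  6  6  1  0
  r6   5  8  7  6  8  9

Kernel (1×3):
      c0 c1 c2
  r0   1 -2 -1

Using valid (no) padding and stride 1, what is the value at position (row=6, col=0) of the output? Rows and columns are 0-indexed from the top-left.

The receptive field on the input at this output position is [5 8 7]. Elementwise product with the kernel and sum: 5·1 + 8·-2 + 7·-1.

-18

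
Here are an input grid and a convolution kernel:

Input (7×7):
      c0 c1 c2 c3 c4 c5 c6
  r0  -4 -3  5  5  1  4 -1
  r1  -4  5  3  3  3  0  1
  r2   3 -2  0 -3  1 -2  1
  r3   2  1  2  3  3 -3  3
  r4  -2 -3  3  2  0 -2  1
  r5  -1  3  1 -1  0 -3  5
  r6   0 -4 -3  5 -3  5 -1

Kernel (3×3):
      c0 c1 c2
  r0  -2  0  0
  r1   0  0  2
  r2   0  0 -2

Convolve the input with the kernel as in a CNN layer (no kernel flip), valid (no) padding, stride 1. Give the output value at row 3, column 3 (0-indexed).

The receptive field on the input at this output position is [3 3 -3 / 2 0 -2 / -1 0 -3]. Elementwise product with the kernel and sum: 3·-2 + -2·2 + -3·-2.

-4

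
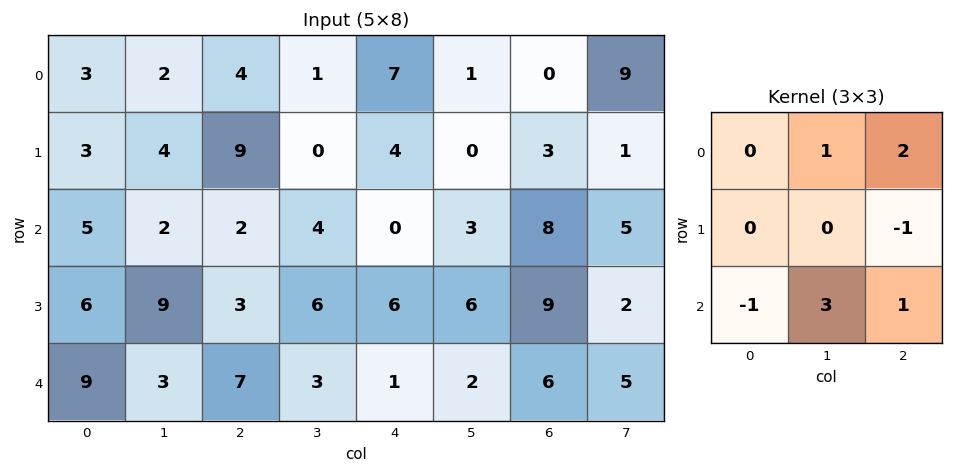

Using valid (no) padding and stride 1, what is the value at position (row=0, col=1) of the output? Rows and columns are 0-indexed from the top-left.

The receptive field on the input at this output position is [2 4 1 / 4 9 0 / 2 2 4]. Elementwise product with the kernel and sum: 4·1 + 1·2 + 0·-1 + 2·-1 + 2·3 + 4·1.

14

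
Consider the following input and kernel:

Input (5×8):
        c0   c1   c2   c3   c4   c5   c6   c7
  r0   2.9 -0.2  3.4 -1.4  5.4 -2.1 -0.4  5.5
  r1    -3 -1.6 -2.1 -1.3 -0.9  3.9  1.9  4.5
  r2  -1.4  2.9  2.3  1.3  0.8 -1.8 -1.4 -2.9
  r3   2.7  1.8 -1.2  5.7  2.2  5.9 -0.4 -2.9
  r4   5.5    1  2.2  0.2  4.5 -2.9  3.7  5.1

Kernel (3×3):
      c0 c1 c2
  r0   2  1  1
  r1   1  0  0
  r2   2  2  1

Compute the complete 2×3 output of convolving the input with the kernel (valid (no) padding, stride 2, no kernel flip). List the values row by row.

11.3 16.7 4
20.3 14.8 7.5

Output[0,0]: The receptive field on the input at this output position is [2.9 -0.2 3.4 / -3 -1.6 -2.1 / -1.4 2.9 2.3]. Elementwise product with the kernel and sum: 2.9·2 + -0.2·1 + 3.4·1 + -3·1 + -1.4·2 + 2.9·2 + 2.3·1.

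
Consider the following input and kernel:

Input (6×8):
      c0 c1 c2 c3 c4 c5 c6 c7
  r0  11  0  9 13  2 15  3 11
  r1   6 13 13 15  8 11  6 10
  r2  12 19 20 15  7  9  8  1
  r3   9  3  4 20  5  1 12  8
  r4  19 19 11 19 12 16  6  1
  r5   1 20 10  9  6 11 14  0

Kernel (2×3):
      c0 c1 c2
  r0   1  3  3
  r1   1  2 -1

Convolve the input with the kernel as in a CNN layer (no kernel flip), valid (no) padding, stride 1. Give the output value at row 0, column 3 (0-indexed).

The receptive field on the input at this output position is [13 2 15 / 15 8 11]. Elementwise product with the kernel and sum: 13·1 + 2·3 + 15·3 + 15·1 + 8·2 + 11·-1.

84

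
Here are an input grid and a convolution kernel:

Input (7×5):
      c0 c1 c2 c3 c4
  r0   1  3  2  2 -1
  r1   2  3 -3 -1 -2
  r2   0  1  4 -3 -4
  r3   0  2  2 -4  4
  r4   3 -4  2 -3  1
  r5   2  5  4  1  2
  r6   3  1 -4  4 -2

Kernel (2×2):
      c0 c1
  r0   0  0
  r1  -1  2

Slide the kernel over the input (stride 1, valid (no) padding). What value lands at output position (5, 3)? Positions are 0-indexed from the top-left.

-8

The receptive field on the input at this output position is [1 2 / 4 -2]. Elementwise product with the kernel and sum: 4·-1 + -2·2.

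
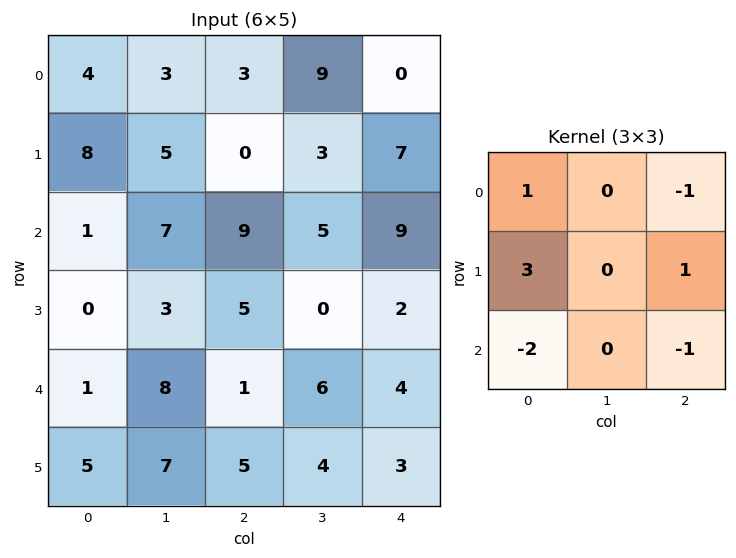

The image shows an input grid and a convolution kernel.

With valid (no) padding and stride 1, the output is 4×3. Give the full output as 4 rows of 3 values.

Output[0,0]: The receptive field on the input at this output position is [4 3 3 / 8 5 0 / 1 7 9]. Elementwise product with the kernel and sum: 4·1 + 3·-1 + 8·3 + 0·1 + 1·-2 + 9·-1.

14 -7 -17
15 22 17
-6 -11 11
-16 15 -3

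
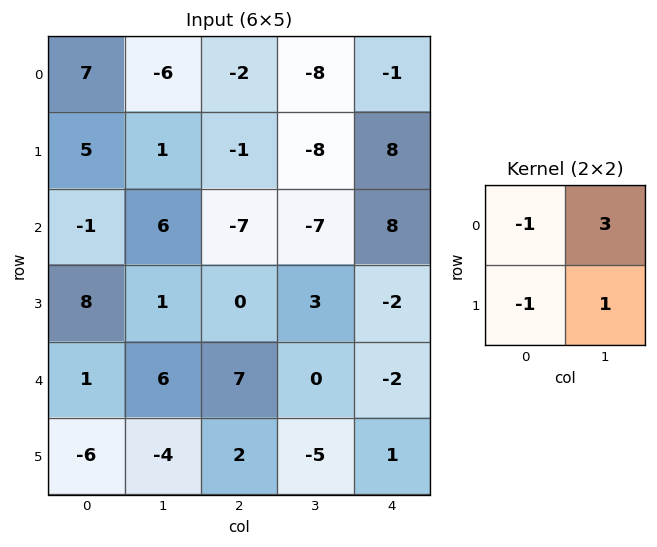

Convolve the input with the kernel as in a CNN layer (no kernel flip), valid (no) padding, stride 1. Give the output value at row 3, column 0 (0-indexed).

0

The receptive field on the input at this output position is [8 1 / 1 6]. Elementwise product with the kernel and sum: 8·-1 + 1·3 + 1·-1 + 6·1.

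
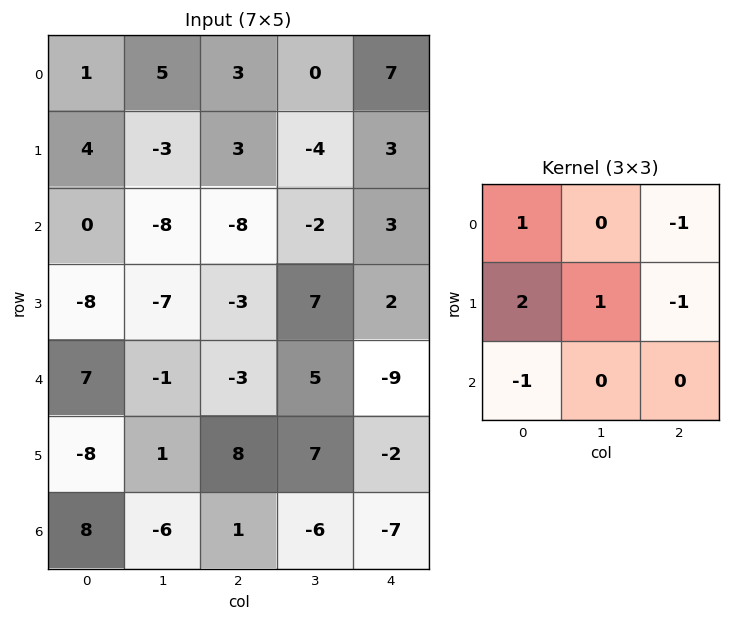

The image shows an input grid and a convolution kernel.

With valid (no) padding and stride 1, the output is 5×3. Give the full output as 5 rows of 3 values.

Output[0,0]: The receptive field on the input at this output position is [1 5 3 / 4 -3 3 / 0 -8 -8]. Elementwise product with the kernel and sum: 1·1 + 3·-1 + 4·2 + -3·1 + 3·-1 + 0·-1.

0 14 3
9 -14 -18
-19 -29 -9
19 -25 -5
-21 3 30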